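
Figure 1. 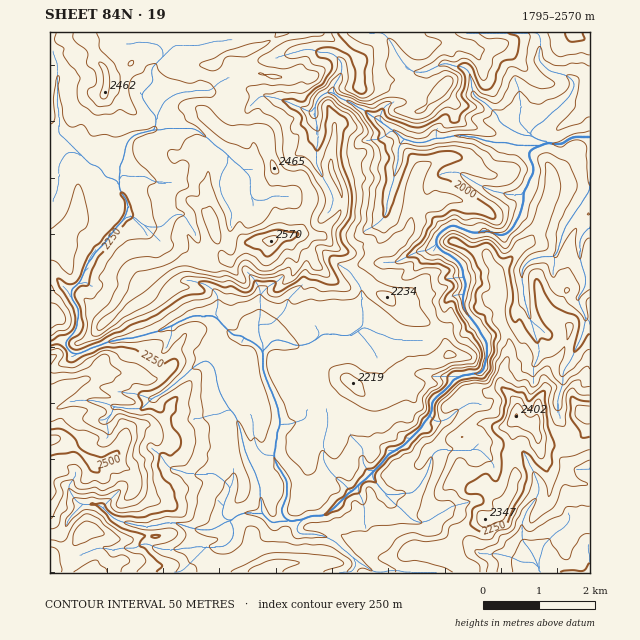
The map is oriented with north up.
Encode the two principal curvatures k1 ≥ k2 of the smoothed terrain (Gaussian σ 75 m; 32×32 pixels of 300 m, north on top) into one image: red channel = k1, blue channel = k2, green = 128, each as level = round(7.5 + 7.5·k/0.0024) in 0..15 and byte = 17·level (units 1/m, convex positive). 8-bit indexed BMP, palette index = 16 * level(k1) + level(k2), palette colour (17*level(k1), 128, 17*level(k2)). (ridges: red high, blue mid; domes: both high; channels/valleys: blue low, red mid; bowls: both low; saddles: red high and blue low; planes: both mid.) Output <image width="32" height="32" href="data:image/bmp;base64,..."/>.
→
<image width="32" height="32" href="data:image/bmp;base64,Qk02CAAAAAAAADYEAAAoAAAAIAAAACAAAAABAAgAAAAAAAAEAAATCwAAEwsAAAABAAAAAAAAAIAAABGAAAAigAAAM4AAAESAAABVgAAAZoAAAHeAAACIgAAAmYAAAKqAAAC7gAAAzIAAAN2AAADugAAA/4AAAACAEQARgBEAIoARADOAEQBEgBEAVYARAGaAEQB3gBEAiIARAJmAEQCqgBEAu4ARAMyAEQDdgBEA7oARAP+AEQAAgCIAEYAiACKAIgAzgCIARIAiAFWAIgBmgCIAd4AiAIiAIgCZgCIAqoAiALuAIgDMgCIA3YAiAO6AIgD/gCIAAIAzABGAMwAigDMAM4AzAESAMwBVgDMAZoAzAHeAMwCIgDMAmYAzAKqAMwC7gDMAzIAzAN2AMwDugDMA/4AzAACARAARgEQAIoBEADOARABEgEQAVYBEAGaARAB3gEQAiIBEAJmARACqgEQAu4BEAMyARADdgEQA7oBEAP+ARAAAgFUAEYBVACKAVQAzgFUARIBVAFWAVQBmgFUAd4BVAIiAVQCZgFUAqoBVALuAVQDMgFUA3YBVAO6AVQD/gFUAAIBmABGAZgAigGYAM4BmAESAZgBVgGYAZoBmAHeAZgCIgGYAmYBmAKqAZgC7gGYAzIBmAN2AZgDugGYA/4BmAACAdwARgHcAIoB3ADOAdwBEgHcAVYB3AGaAdwB3gHcAiIB3AJmAdwCqgHcAu4B3AMyAdwDdgHcA7oB3AP+AdwAAgIgAEYCIACKAiAAzgIgARICIAFWAiABmgIgAd4CIAIiAiACZgIgAqoCIALuAiADMgIgA3YCIAO6AiAD/gIgAAICZABGAmQAigJkAM4CZAESAmQBVgJkAZoCZAHeAmQCIgJkAmYCZAKqAmQC7gJkAzICZAN2AmQDugJkA/4CZAACAqgARgKoAIoCqADOAqgBEgKoAVYCqAGaAqgB3gKoAiICqAJmAqgCqgKoAu4CqAMyAqgDdgKoA7oCqAP+AqgAAgLsAEYC7ACKAuwAzgLsARIC7AFWAuwBmgLsAd4C7AIiAuwCZgLsAqoC7ALuAuwDMgLsA3YC7AO6AuwD/gLsAAIDMABGAzAAigMwAM4DMAESAzABVgMwAZoDMAHeAzACIgMwAmYDMAKqAzAC7gMwAzIDMAN2AzADugMwA/4DMAACA3QARgN0AIoDdADOA3QBEgN0AVYDdAGaA3QB3gN0AiIDdAJmA3QCqgN0Au4DdAMyA3QDdgN0A7oDdAP+A3QAAgO4AEYDuACKA7gAzgO4ARIDuAFWA7gBmgO4Ad4DuAIiA7gCZgO4AqoDuALuA7gDMgO4A3YDuAO6A7gD/gO4AAID/ABGA/wAigP8AM4D/AESA/wBVgP8AZoD/AHeA/wCIgP8AmYD/AKqA/wC7gP8AzID/AN2A/wDugP8A/4D/AJeGqKe3t7anlpaXpcjIt7a3tYSVpoaGhqe3hnaHlpamtraElKSUgoN1h3aGlYaGh5WTp4anycfHlZKUdXZ3mIaQxtnmorHT1ISFhpinhYOktaeHh5aVZKbU16ajpoWGh7eQxKCjppXGpoeFlIOTtZKBlZeXhoaGc4Tp96Wzp4WHyICBkufHt6iGd4aolaWmqJeSpaSEhaaWpaO254HHhZeko8i3tMiFlpWHhpeVpZWXl6aSo6iXhMi2uITogsaVl5WEyLfGl3OFl4eHh5eDl5eGqJWgx7eFlqd1hdeR13R1yLaWpOdzpaiYh4eHmISYiIeHlqWAksempWSFtLXFtqe3laaD6cW3hpeHh4eXhJeHh4eHl6ahcKbItebH95SCtYOmppKik6SnhnaGh5iEl4eHhoaXh8ig1oSVYvnVo5H7x5SUlaWCgMaXdoeHl4SXd4aWuKenyJDA2Ma096P00aWl18eXt8jnkbaFh5eVp5eXpcmnhpeXxICgkPaEg+aBtsRhxtmWl4TohHaHl4WYh4eWloZ3h5fG9/jQ5beDtZO2oNLAkJGlpraGhoeHhod3h4d3h3eHhnXHp5C0x4Z1xqO4kPfnhIKBg7eWhnZ3h4eHd4d3doaWtrekcOamg4XYpMqQttfXp5d0cnOWdXWFhnaGhnaFt6imtaC254SS2KajpZKWdrenp7e3lITGgdaDdpa2lOjHp6fEgLjYlLO2pZOTtYSHl8jHlJKlpuSjosaV96Smhpal2MdwleiC1qS3dJengoeXh4bW18fYosinpuWRpJSDoaKDsIDY5uSAkqaFh5eWg5eHdoWWpZPn+Oi3tOelpbX4tnD19taRxeimlZaHh5iVhYZ2p4TYhJSEtrak1ZWTYpXopICQcOOQxqZ0lneIh5iEh4eVpsiEhnWWdsaU6IZzdcfFxtf36aKV14WVh4iHh4WYh5aWtpaGhoV12JPolXSDx4W4t4KAgnLXl4WHmIeGdoaGhoamlnaV59e11KaWloDYlYSCtdjJgNiXhYeWhoeGiJiXlqiFhZXFc5L3hLenkNjn59i3lqei2JaGd4eHh4WXl4eXg6anxqaXg+WVo5WBkHCQkIGDhXWTg4WGh4aGh5aFhoTXppa4p6eA1+nXgIG3lbXFpIWGhpbHloaXpqamloaXx7amhZaFooD3kKCQ1dfopOezlIWXhXW3hpa32YZ1l4WDdKeWg4OntJDR+9a1trb4gbHHc5aolaZ1hoXXlYaGp6enhZbX5+j51YDndZaUgeag5peD15SDlIWXxpWWuJaGlae3t4NygpOis9mFdae3kqPnlreEpaiHlZenh3aWhpeHhYWVtsfFxda0dZWVt5amtaW1t5SFqag="/>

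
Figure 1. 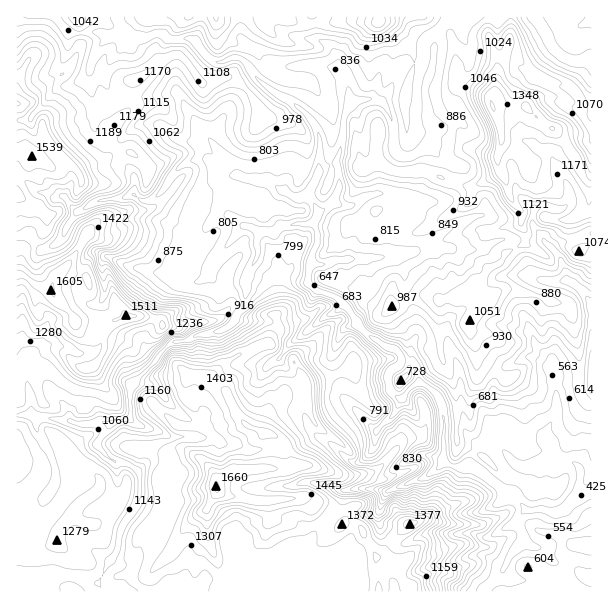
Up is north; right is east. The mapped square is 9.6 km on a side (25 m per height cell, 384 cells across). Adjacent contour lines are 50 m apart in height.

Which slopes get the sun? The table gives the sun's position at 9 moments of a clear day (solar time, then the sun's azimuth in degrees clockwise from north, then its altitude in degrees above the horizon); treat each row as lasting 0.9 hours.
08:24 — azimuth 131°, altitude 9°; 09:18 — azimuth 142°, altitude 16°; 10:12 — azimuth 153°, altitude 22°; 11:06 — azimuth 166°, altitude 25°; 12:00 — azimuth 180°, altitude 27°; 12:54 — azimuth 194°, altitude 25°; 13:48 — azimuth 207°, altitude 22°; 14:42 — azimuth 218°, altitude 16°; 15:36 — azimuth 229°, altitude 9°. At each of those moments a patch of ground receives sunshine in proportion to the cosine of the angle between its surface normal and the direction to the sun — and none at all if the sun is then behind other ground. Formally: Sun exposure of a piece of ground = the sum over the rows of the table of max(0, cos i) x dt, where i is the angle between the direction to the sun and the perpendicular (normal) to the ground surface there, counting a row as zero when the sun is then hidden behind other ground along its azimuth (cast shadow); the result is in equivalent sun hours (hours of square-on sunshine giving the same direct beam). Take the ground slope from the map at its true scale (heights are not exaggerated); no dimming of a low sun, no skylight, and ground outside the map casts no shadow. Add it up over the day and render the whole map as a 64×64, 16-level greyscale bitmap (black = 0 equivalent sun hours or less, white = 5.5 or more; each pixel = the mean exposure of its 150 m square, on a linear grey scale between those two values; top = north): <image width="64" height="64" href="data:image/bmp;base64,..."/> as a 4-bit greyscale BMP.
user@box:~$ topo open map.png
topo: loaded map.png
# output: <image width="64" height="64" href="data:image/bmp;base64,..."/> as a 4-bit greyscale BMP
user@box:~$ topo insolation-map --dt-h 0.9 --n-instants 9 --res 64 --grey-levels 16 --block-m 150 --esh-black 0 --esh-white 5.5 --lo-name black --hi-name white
<image width="64" height="64" href="data:image/bmp;base64,Qk12CAAAAAAAAHYAAAAoAAAAQAAAAEAAAAABAAQAAAAAAAAIAAATCwAAEwsAABAAAAAAAAAAAAAAABEREQAiIiIAMzMzAERERABVVVUAZmZmAHd3dwCIiIgAmZmZAKqqqgC7u7sAzMzMAN3d3QDu7u4A////AHdndlRIqqvLiJmGR3d3d3d3d3dmaJZkRoupYzM1eIZld3ZVV6d5iKupiJiYd3d3d3d3d3hokxaK28yVR5mHZmaJmZq7qDRmWcqZmqh3d3eHd3d3d3qqYzM4zJhoqFNHipqquph3ZodVm6m8p3eIiImYd3d4h0epqWMkinMRNomrmJq5ZnuliHVYqrtmeKy5iJu5eJczEWlnvcvKhBJGisx2V4ZpqpZ4dlaquWd4jLqYd6y6xBWEBGMUUhSZaqmGVHdmaJqphUaHZZuqiIqrzdynetuEA6/HZ1RqkxSKl1ESd2VYmHeXM2dlfNy7qqmqmcplhyEEZ77Lh3eclVMQASR3ZVZ3Z4pSR3ZHzM3dy6qs3ZQ2MQAAATRCAAOZIBISRWZ2VWiHaYNGdkM57//+7v66pzWUAQAAAmvIMAOKm5Uhh3dlVoh2hGd2eHj8ljI0V3QhAAEAAAABATaGNqq6yWSpiHZlZ2R1eHZmiIZmZTAAAAEQARAAAAAAABSadmZ6mqmYeId2Q0RnhlM0Sc3e79mKzdp2QhAAAAAAOYdVVVd5iId4mFIRBFRXiIQDZ4mpnf2VISJTATEAABN3VFRDNHh3dol0EBSNp2ebcAAAASNDIRABABlwAgBHWGRXmZd4mGZVl0MBfLmXZ4MAAAASNUAAElYQAqpnc0qERXeIiJqoZUeFRlNVQyIiEAACNquoQhE2M0ACScyDN2dmd4dXealkSEISZAEAADmGZorLmHITNWITMQEkVnMmmXd4iJiJqiMxAAESIABK2WZoiJgxATRmESMkIBEVY0iYd3iZp3irM2eIrtzaJ92CWpeJgQEjRnQiM2qRABZUWZiZiaqpaJrbu4q5rdpYpxTKmplCElZ3dURHl1IARTRpq8u7qrl3iYiGi7q7pUVBKaiqmEMiRodmZXiEEAAhJpnP3e27mHeFeHiqvexSMQCKmaqEQxEkVnd3eHVClAFpqL7M7cmIh3R4iaz//XVTOJeamTBHQRImVGiIhkNaR82om7qbp2Zmd4iZrN3burkiSGMhMhNSEDQSNGd4lAOJuoiJqCN3Vod3iJq7QTm97pEzAAAViJgxYyQyRmeaNImHeZmZpSWYiZiJipQ2Z7zbpRAAAAA4vdUCZ2EjMhBImXeJqqzMuZubuJu5it63i6e8QAAAAAAndQAWchEQF6plaJrJq5mH3Ly5vNvt6niZm73YQAAAAAAogQJ0ABSe64eJmqmWU0nMy5iq7Ku5iL7/6ZhnQgAAACVpQCYxK/26uZqJl1Vpm73LmKu6mVRnV6qUJkABEAAWh2RlAUNXnMy6vJRqzJebzrp3up7pMyFVEAABQxAAAAABRARyFoRImru7ymi7msusyWXJvJVXpFMAAAAAABEAAAACAAJ4ZDM2mXeKlom97IVCN7uoZnmTIQAAAAARIxARAAAAWpZUM0NERER3NIdCAABK2DOJiGEQAAAAAjNEMSIBMgV2VURCRDRDQjViEiI0RZ1BAjmEMRAAABI0REVUIjRXMQIzNDElRDMyJJy5ic7M7REAA3IwABEiM0VVRGYjZmdDQQESIjMiIxNVNry87J//NBAAN0aJiHZURVdTV1RVaHSbu7qYdUMzNCE2jP6UzMpDYwAq3d26l3ZVVnQlVRJmk0ipqpmZl4iYmnMlpiilNlaaMDa4aamIdlZVeDJBAiJFZomJmIirhnmpu6u4m9yEq5pyIUiEVlVnd3VGZIyjABVmeHiHZVe8hEQ1nKj///6surcQBHp3mah3d2SLur3dpDRFiYh2ZWncdEV4qadXzrqTIzEAAVZpqYdneaiHiGVnQAFGd3dlQ1z7mt1mI0NZpRIDxxAAAVJ7l2Z4d3ZBECqmq1IkZ4iHZoqrx5/+yHhUaaqe7Lp260m5dndlVEWNhahb3Jq8zN3KjeuY7cuJm0m77Zh2Z4echKqGRDM0i4mkaJz/7//t3JU33qq6h2q4q626pDNFiYrFJ4eIiru6mKZHi7vcqqlTEkaaaZiHi7SauGhCVnerZYxiR4iqqpmImYZ2Z3MAEhJXiamJh3e7c5dVcxEzaJYyFIl4eazLqZiYiFZXYyUhNou4aKl0WKkzVEcxEjNTIiIQFHeJve7Lqqd3ZleGe6dmZlM3p0astSMyRCIzNXYSM0WHZ4iL3d7tlohlV5d4iWZlNGh4m861ZhBEREVEWXI0eoeJhmeKzdk3mGVWZXd2d2RoqXmst2VDcyRmZUQ2vLu5eLyWVniGMkmpUlQ0d3aal5u5ibpQASTaITVWVURqvKZq3ahndTISmpdjMRWId4mJq7eIlRACVkVhIkRVVVZlRYvty5ljEEmpdmZCV3dniZmpdlIiM0VVITYiJEVniZiHqszu2TE4uqhmedy4Z2d4mHQkIAASJFJENIlkRWeKu6uqiKy0Faqph2d5m4lmdmaGMSEQATVTIlh2Wac1QyN7vKlBE1NalkRFVomaiXZ3ZmQjIUI0MQAUOaliiEUxABa8piAAFZhoh3eJq6qYh3d2VEREZmMAABMkiXNJY1ESM0hiFKZqmc7v/svNy7mYdnZTRWRoUyESNCEjQzeDNEMiAAFKzcq9/9yojMz/7ql2d1NWc3dDM0RVIAEzETRGZTAURnu6is7IZonv7O//uYh4VGdRVURFVUUgATWam6eL3Mz/y9y7unrdzu//3v7Zq5ZFUxACM0VWQRERWJiYZ5q7yqzamKqHipZFZ4d2iIvMl1ZTERI0VlWH"/>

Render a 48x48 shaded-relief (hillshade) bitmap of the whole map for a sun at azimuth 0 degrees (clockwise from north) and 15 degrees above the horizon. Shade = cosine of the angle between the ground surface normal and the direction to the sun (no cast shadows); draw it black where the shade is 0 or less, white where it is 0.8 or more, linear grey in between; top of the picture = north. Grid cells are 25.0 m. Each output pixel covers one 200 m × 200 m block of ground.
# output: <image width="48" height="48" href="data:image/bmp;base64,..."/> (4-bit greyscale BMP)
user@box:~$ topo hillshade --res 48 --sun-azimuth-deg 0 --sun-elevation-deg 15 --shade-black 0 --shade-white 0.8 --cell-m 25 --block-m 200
<image width="48" height="48" href="data:image/bmp;base64,Qk32BAAAAAAAAHYAAAAoAAAAMAAAADAAAAABAAQAAAAAAIAEAAATCwAAEwsAABAAAAAAAAAAAAAAABEREQAiIiIAMzMzAERERABVVVUAZmZmAHd3dwCIiIgAmZmZAKqqqgC7u7sAzMzMAN3d3QDu7u4A////AFVWdjUzISM0RFVVVVVVVGJ6UgAEhlRWZkRERDVUQhIzJFVVVVVVVFNHVCADdkVmVDMiI0R0ViIxFVQ0RERFRFZiM0IhN4h1MUQyRTJURmIgNVMRMzMjJZeGNENUNpdUM1ZlQyJHVWUQNEIQEjQhKLYjNFQkZVNXmFVmREQpdWYQABAQEQNTa9hjEkZURWiaqVVnVVUllVdiAAAAAAFoedz/t1RpdWd4iVVWdVVShVVlAAA0Q1et2M///KZGliIiaDRFZlV0ZEVVIiRVZ4dWpyvv/u63MzRDNTNFRWmpRUVVlzIREAACUwAl3921JGd3Q0RURqt0BlMm3Jh1Q0aZrXEjS1UyVVVmQ1ZkaLgQJnVrzLmHe9ynfLMCBAAmZDRDImhWmXd5qoWadkNFmqiJeLkgAzI1RERCEomKqFeslSREQhWJqFerg42oNEIkMzMzIHVWQQAYADUjMlq6hkmpYB3pZTEgESEkISIiAAAFNYISI5uoVUd2EmnIoxEAAAEkNENTAABmqkEiJompZVRCFpU8kAAAAAJDNlRBAABBmCNEaoeqpoZCNVUXABEAARRURkQgAAAACIi8ynVqqLl1QxVwADEhRlRDNDMhRlAAAL///ZQCrIaYiWMwFDAiE1MREyAREUMAAAzv/+pRbaR721ABRBAiEjEAAhAAAEMAAAAVje24Nqpb0QACIhA0VUAAAhAAJVUQB1EjNMyoVGmZQAAAABQzRCAAIwAAaGh73v27tnu8qLmmA1IQABVBEQECVQEDZUm+///bmYve7MswFodjRURVMSaJkwVlRGrt3LuYdniaupQCZ4mHiIhmZniJYGu4NqvKhmVVZkWHdFaJmJqImZmFRFICAJrNloZAAjVUV0SGY0ZWZnh4mZiHIAAQAIZ81AAAATRVRnV5dSQQIjNFZmVmYwNAE2MFtwAAI0RVVIdpmmVCIiMzI0REUhMAJCEQfaVERDRFZVMSVmZmQ0RVQiRmQBAAABJkO+2XYxNEVSEhI0WYdlVWZTA1ECAkQDaIAFmZMjE1Q0RXdlFmRmVDRDEAAAATU2UwAAAUAEIkZnd2UjQiABAAACYgAwATIkEABVVBEAZEVVVCEhYxAAAAJGdAAxNDBSI0aodRNhNlRCABIxNDQzd3iGQxI0VRKVZou5ZkipZlQgAAIhMmZVhXh0JFI2UheYl6qYZpqpdlQgAAADMmdUUjVlZ1NEICh5qIh3ZWhjJDJEIQA2EldmVERFYwQxFYhze3ZmdiIRQwBFVVeUE2iaRFQzMAQya8pzW5h2d1IkUAACSKlRJVeYNFQyEBZ4qqhph4iHZUM1MAAAenMCVUIzRVVCNZm9uHeYdlRndmMRAFY0lhJFZjISRkVUerqrqruXM1Q3ealABKqpUTRFRCEjNUVmial3q8yaVGg2iaqHWZJFEQAAEQAAJFRnd3dHq6l7uYl2h3iqiTAAAAAAAAAAAkRXdXlYmHZr25VURTJDEAABABIiAAAAABFHZ7uphmZ6y4EBFBAAAAAAAkABAAAAAABHadzKhmWA=="/>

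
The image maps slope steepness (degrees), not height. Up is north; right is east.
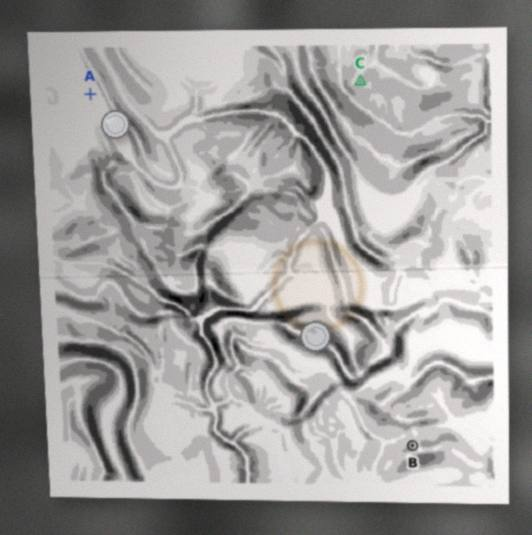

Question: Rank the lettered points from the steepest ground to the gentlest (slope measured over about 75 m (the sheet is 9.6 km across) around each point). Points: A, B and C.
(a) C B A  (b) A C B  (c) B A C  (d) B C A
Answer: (d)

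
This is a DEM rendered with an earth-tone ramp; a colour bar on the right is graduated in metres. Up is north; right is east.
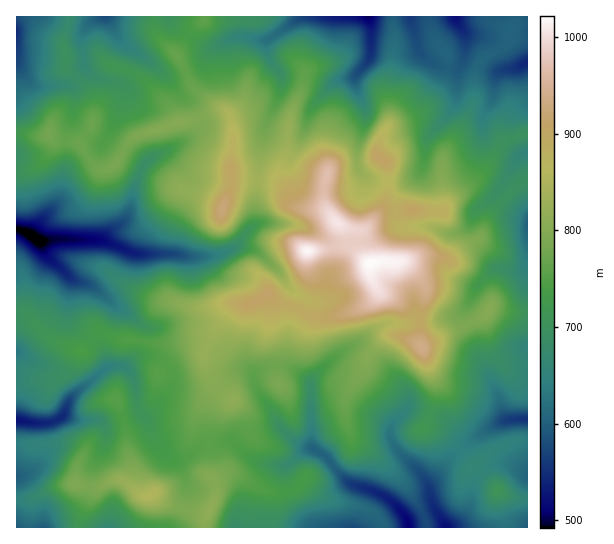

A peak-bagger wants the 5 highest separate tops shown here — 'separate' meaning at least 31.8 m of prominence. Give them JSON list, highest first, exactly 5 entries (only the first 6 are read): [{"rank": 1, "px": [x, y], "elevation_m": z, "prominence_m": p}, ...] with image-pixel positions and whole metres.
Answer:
[{"rank": 1, "px": [370, 263], "elevation_m": 1022, "prominence_m": 530}, {"rank": 2, "px": [307, 251], "elevation_m": 1019, "prominence_m": 40}, {"rank": 3, "px": [422, 347], "elevation_m": 938, "prominence_m": 39}, {"rank": 4, "px": [222, 209], "elevation_m": 925, "prominence_m": 91}, {"rank": 5, "px": [378, 157], "elevation_m": 911, "prominence_m": 45}]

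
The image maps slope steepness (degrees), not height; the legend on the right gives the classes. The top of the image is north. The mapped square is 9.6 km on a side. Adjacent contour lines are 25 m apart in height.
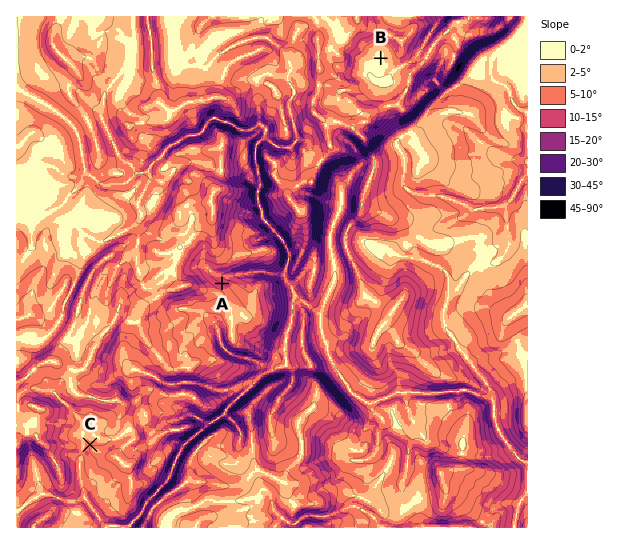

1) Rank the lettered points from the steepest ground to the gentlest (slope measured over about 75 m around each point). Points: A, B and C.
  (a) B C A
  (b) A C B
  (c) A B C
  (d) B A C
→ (b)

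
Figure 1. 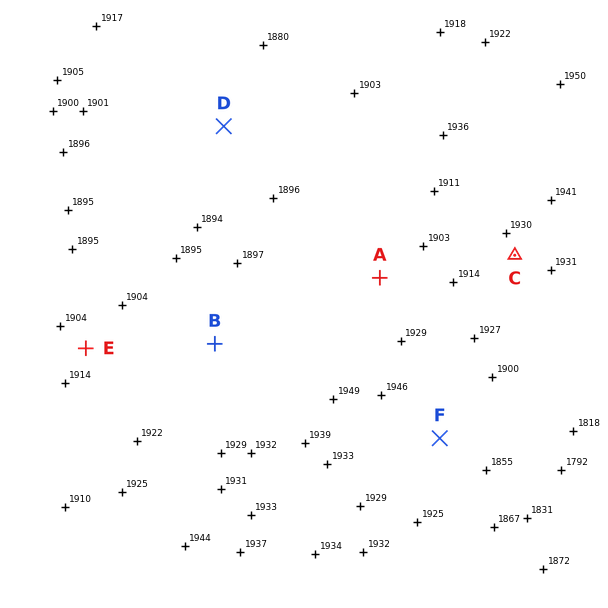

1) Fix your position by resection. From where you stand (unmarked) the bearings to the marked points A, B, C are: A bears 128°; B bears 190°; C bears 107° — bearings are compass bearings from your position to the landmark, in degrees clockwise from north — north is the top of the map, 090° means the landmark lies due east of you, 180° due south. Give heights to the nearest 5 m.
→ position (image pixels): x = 245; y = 173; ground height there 1895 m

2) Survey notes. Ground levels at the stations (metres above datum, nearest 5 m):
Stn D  1895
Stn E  1915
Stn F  1905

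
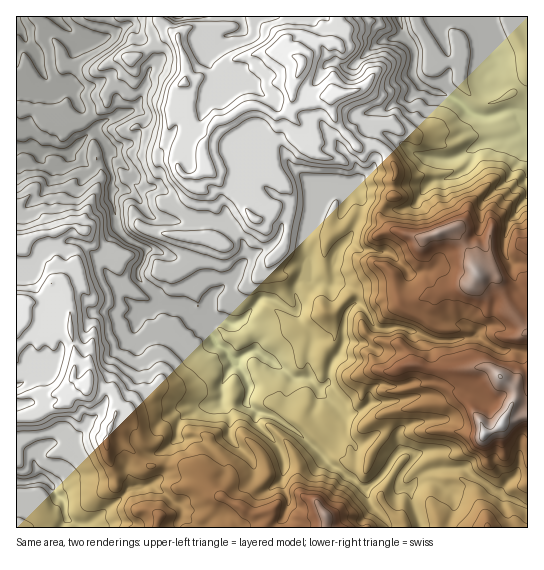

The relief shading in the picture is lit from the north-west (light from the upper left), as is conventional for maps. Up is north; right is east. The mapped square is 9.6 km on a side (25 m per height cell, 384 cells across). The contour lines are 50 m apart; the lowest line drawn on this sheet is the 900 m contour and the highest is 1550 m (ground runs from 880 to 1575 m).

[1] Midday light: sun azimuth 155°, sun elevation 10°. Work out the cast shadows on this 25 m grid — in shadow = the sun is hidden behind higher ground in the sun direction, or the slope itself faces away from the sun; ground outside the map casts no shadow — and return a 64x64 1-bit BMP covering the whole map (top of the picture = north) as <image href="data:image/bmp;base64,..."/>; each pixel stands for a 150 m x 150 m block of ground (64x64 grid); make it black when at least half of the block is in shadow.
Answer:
<image width="64" height="64" href="data:image/bmp;base64,Qk0+AgAAAAAAAD4AAAAoAAAAQAAAAEAAAAABAAEAAAAAAAACAAATCwAAEwsAAAIAAAAAAAAA////AAAAAAAADgAAYHgBwAAAAABgGAPgAA9wB3EwAeIAD+Afp+AB9MAHwB//yCDg8APwB//MAMIgAAAA/8YAAgAAAAB/AgIAAAB8AH4RAAAAAHww/hAAAAAAHjH8GAAAAGAcJ/gAAEAAYA/e4CB/0ABwD//AcD74wDAP/4B8AHjAEAf4AB/AfAAAAGQACGAc+AMARAAHAAD8A8AgEAAAAB6ZwDAB4AAKDpvgAAH/AH8GmcAMAf/4PwaAgIAA/3/8AMAAAAD//+AAwQAQAG/g/ADBAOAAb4AAAEHwAAB4AAAAAPAACHAAAAAAAAAFqAAA4ACAQAQcAADwAQAwABhAAPwAABgAAGEA/AGADAABAAI4AfAGAB8AABkD4AOAfgAAAx+AAYB4AATAHAPAwHggZ/wc/4AAP/wn/8//AAA//zf/78AAAH//f/+PAAAAf////89gAAB+//7/zsAAAH/////pAAAAfv/k/+4AAAA+//7/3AAAAAD///+YsAABgP/+/5/wAAAA//Dww9AAAB4/4ABB4AAAHADAAD/hAABAAAAAH+HgAB5QAAAP4fCAB9gADAHh/8AB/AAE4eH+BoB4AABw8HwH8AAAAAD6OEfwAAAAwPsAA/wgAAHw+OAB/iAAgf9wfiA/YACB/+B/oB+AAAH/AH/DHwAAAf8YH/8AAAAIP7///AAAAA=="/>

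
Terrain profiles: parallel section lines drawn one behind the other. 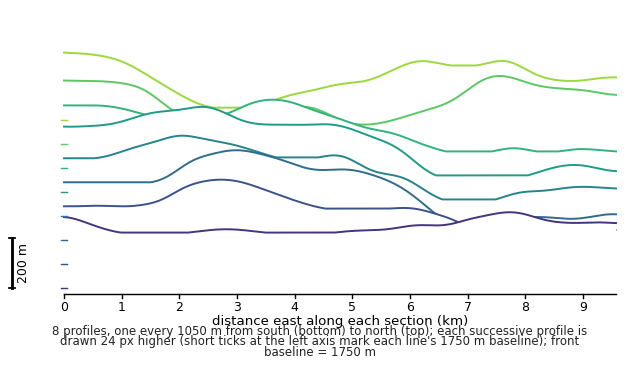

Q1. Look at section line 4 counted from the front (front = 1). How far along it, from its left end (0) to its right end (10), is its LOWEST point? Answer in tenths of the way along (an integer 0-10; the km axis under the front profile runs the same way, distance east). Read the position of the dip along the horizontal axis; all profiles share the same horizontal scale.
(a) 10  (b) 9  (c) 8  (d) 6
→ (c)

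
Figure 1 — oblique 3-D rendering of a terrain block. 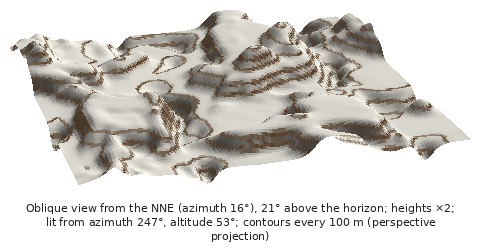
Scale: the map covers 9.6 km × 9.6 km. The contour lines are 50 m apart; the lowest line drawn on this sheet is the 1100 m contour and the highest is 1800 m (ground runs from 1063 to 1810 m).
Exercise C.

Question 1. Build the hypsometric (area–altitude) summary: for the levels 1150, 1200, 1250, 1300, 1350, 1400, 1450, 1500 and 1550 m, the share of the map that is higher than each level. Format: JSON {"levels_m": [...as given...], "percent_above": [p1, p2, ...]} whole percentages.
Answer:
{"levels_m": [1150, 1200, 1250, 1300, 1350, 1400, 1450, 1500, 1550], "percent_above": [96, 93, 89, 79, 48, 40, 33, 27, 19]}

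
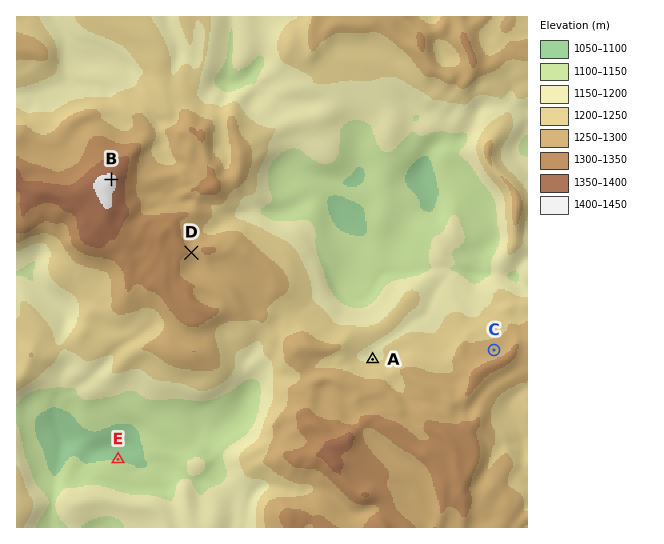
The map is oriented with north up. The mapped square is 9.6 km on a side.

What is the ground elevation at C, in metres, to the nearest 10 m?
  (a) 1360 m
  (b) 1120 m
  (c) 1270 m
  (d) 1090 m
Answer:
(c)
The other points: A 1190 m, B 1410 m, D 1300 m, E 1100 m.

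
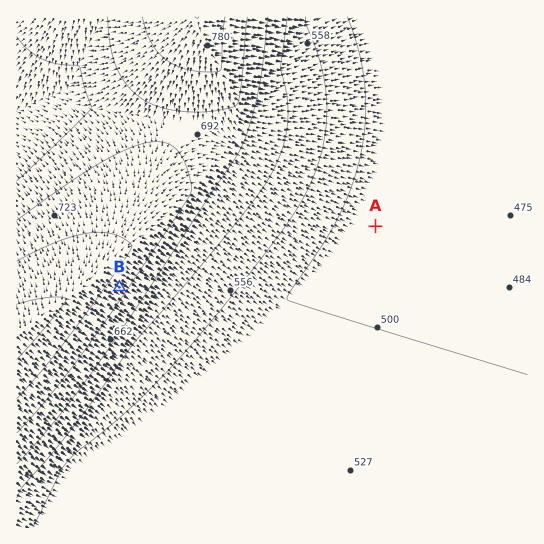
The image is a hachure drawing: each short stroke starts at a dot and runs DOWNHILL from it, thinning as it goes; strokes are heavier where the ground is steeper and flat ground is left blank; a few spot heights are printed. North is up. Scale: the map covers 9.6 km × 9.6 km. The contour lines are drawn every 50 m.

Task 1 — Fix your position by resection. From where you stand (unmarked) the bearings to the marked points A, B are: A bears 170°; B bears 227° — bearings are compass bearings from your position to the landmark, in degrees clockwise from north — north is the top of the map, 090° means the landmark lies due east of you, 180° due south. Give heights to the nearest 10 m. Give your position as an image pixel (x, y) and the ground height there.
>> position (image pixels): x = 348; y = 74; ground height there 520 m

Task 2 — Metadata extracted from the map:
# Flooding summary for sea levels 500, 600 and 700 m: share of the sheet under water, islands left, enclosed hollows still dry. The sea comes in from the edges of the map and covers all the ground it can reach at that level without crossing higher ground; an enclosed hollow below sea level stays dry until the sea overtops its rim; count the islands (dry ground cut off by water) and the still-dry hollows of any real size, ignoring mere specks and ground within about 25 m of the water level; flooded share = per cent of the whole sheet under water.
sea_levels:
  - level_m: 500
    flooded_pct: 23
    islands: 0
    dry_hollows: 0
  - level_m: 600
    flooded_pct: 68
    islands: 0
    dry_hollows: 0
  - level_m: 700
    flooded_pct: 86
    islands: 0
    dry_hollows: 0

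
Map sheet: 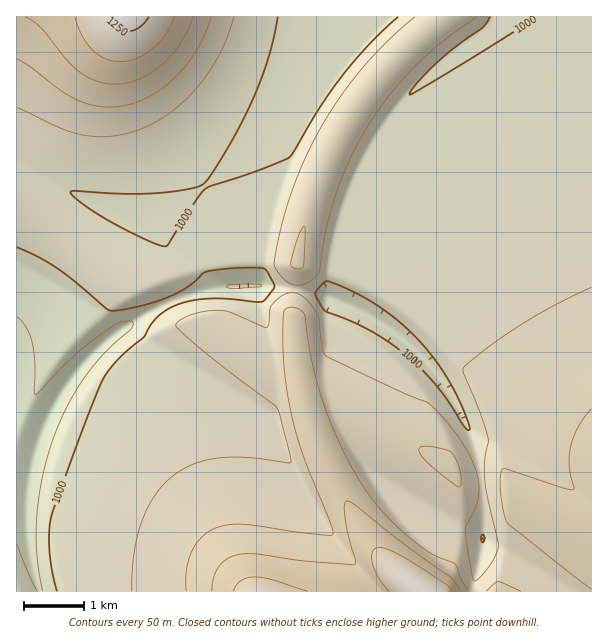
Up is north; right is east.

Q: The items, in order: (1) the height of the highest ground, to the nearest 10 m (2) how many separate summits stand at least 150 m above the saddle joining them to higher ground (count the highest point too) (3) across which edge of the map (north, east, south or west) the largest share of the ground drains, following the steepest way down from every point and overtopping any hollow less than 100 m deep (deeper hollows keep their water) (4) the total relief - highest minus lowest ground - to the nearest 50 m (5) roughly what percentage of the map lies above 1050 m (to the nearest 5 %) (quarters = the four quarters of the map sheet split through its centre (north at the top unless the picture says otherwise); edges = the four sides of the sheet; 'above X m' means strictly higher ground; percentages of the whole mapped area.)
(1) The highest ground is at about 1260 m.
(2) Counting only tops that stand 150 m proud, the map has 2 summits.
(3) Most of the ground drains across the northern edge.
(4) Highest minus lowest: about 350 m of relief.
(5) About 40 % of the map lies above 1050 m.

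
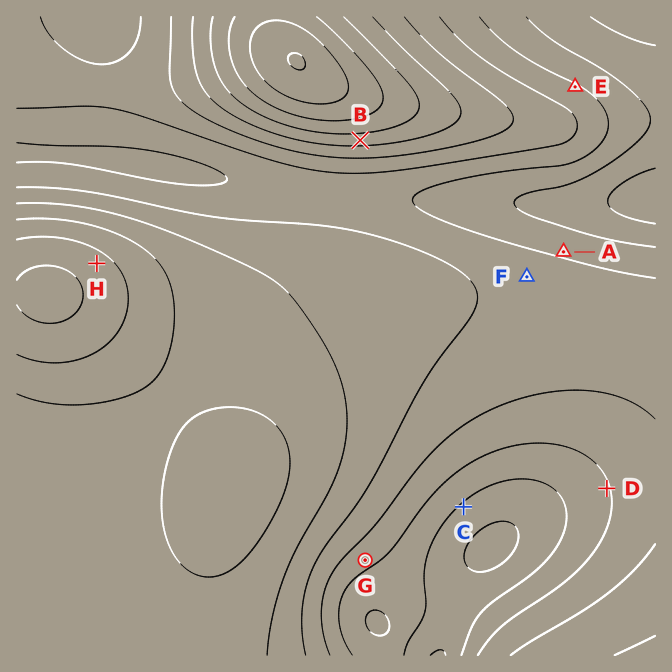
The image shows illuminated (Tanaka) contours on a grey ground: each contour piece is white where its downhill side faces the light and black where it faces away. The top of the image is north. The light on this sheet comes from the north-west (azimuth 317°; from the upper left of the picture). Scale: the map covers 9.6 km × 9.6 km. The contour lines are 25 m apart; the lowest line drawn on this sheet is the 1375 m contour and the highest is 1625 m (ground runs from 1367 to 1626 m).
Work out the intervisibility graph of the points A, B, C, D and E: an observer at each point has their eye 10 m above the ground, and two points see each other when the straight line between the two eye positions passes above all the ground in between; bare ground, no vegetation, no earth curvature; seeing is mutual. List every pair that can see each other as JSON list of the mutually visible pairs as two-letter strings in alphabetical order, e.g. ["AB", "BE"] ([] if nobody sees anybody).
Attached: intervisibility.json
["AB", "BD", "CD"]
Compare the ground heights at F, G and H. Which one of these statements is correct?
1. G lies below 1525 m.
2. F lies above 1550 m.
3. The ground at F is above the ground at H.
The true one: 1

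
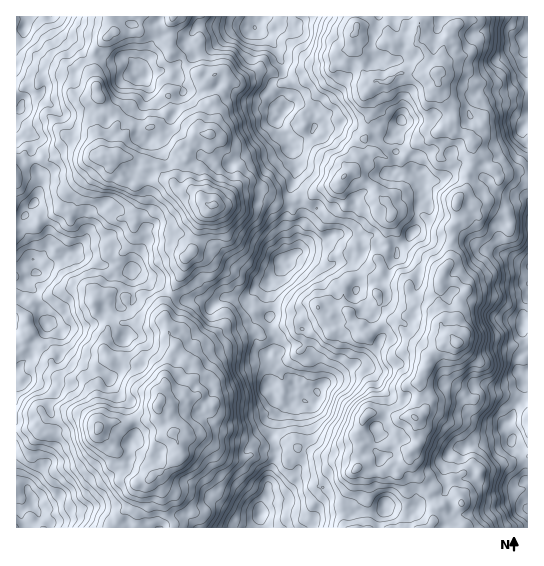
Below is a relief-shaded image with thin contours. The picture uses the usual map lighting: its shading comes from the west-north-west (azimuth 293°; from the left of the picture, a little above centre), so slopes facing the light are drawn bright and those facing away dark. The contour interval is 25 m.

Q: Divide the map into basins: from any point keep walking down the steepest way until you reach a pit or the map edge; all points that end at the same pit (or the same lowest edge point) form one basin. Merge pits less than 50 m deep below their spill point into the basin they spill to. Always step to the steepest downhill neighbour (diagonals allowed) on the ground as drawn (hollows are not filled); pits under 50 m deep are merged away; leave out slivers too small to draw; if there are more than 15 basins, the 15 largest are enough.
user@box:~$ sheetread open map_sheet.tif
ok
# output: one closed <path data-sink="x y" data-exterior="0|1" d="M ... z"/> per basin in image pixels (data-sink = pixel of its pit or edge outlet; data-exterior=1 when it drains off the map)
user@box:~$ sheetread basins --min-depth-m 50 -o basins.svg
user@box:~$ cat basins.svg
<path data-sink="261 513" data-exterior="0" d="M185 263l-1 6-19 36-1 14 12 26-11 28 0 8-6-11-6-6-7-3-13 2-8-4-16 0-8 4-4 6 0 34 3 7-1 20 13 13 11 22 11 7 6 7-8 27-11 7-10 15 340-1-5-6-14 1 1-9 6-6-6-5-2-11-14-14-8-18 0-6 10-10-3-10 1-12-4-5-16 1-12-5-18 3-4 6-6 14 4 11-2 7 0 12-2 2-7-6-11 0-10-5-12-1-28-11-22 3-5-3-11 0-17-4-11-5-36 1-6-4-7 0-7-25-6-3-4 1 5-4 13 2 9-8 11-18 0-11-10-3 6-10 6-8 10-4 17-16-5-18-16-17-7-11-8-6z"/><path data-sink="527 510" data-exterior="1" d="M474 147l-2 19-5 11 0 12-10 10-1 6 4 8 0 6-8 8 1 11-2 7 0 16-10 16 2 4 14 2 10 7-7 9 0 12-4 7 0 12-3 7 4 5-8-2-15 12-5 5-2 10-7 11 0 24 4 5 0 4-8 7 0 15 3 10-10 10 0 6 8 18 14 14 2 11 6 5-6 6 1 8 12 0 5 7 76 0 1-353-9-3-8 0-12 4-8-7-7-14z"/><path data-sink="255 27" data-exterior="0" d="M355 16l-181 0-2 2 1 15 12 3 14 9-6 11-9 3 3 7 4 5 8 2 7 10 11-10 8 2 3 4-1 7-15 19 5 6 0 6-8 17 9 3 17 21 2 5 2 16-2 8 6-4 12 1 6 3 8 10 8 4 13 0 17-4 18-10 12-2 18-18 6-10 11-4-4-4-4-11 3-4 1-15 4-8-4-20 7-9-8-3-6-11-16-6 3-8 5-4-1-12 5-12z"/><path data-sink="33 505" data-exterior="0" d="M162 180l-19 1-6 4 6 13-6 9-4 22-4 6-16 7-1 7 11 4-6 13-12 15-2 9 1 5-5 1-6 7 3 10 12 14-4 18 0 6 4 7 2 2 15-1 8 4 17 0 9 7 6 11 6-26 5-8-12-28 1-14 19-36 1-11 8-8 8-32 11-12-7-3-8-10-6-2-8 1-10-9z"/><path data-sink="317 391" data-exterior="0" d="M331 316l-4 0-3 6-13 10-12 0-2-2 1-7-11 2-20 11-5 0-4-5-5 0-19 8-11 8-8 0-14 5-8 11 2 14-11 18-9 8-13-2-3 2 8 4 6 24 12 2 2 3 36-1 11 5 17 4 11 0 5 3 22-3 28 11 12 1 10 5 11 0 7 6 2-2 0-12 2-7-4-11 6-14 4-6 18-3 12 5 21 0 6-6 0-4-4-5-1-20 8-15 2-10-11-8-11 0-9 4-19-4-15-14-6-10-23-5z"/><path data-sink="37 273" data-exterior="0" d="M111 156l-20 3-17 17-33 3-25-1 1 251 18-2 6 4 5-12 7 2 22-6 10 1 14 9 1-15-3-7 0-34 4-6 7-4-4-8 4-24-12-14-3-11 6-6 5-1-1-5 2-9 12-15 6-13-10-4-1-4 2-4 18-10 4-10 1-14 6-9-2-7-4-6-14-5-11-11z"/><path data-sink="282 261" data-exterior="0" d="M251 183l-10 1-15 16-7 4-5 0-7 7-6 7-8 32-8 8 0 9 3 6 8 6 7 11 16 17 5 15-1 5-6 6-10 8-12 6-8 14 2 3 4 0 8-12 14-5 8 0 11-8 15-7 9-1 4 5 5 0 20-11 10-1 6-5 12-4 4-6 11 7 7-4 9-1-3-8 0-13 5-9 5-4 24 0-4-1-18-17-5-2-2-2 1-5 6-5 18 0 5 14 5-2 4-7 0-21 5-18-4-8-9-4-9 2-9 7-8 0-8-5-7-16-6 10-3 12-8 4-4-1-6-7 2-10-23 6-13 0-8-4-8-10z"/><path data-sink="23 29" data-exterior="0" d="M110 16l-94 1 1 154 10-8 12-4 15 0 8-3 39 1 3-2-5-12-2-20 11-13-9-13-6-27 2-20 11-13 9-6-4-6z"/><path data-sink="525 37" data-exterior="0" d="M527 16l-68 0-2 9-5 4-3 8-4 4-4 26-5 7 3 11 15 19 16 4 11 9 0 9-9 11 1 9 11 9 7 14 8 7 12-4 17 2z"/><path data-sink="141 78" data-exterior="0" d="M153 29l-10 0-8 4-22-1-10 9-8 9-2 27 4 16 19 29-4 13 0 12 3 9 15-28 24-1 8 6 11 4 8 9 5 11 9-22 2-2 12 2 3-4 5-20-6-8 1-6-3-8-9-15-9-3-9-15-11-4-12-13z"/>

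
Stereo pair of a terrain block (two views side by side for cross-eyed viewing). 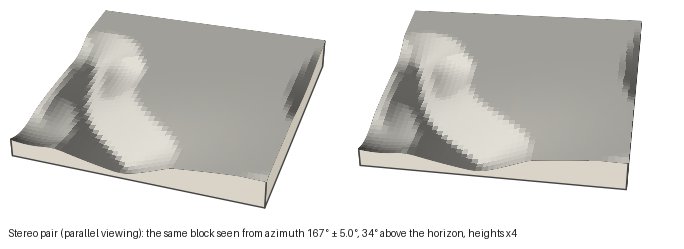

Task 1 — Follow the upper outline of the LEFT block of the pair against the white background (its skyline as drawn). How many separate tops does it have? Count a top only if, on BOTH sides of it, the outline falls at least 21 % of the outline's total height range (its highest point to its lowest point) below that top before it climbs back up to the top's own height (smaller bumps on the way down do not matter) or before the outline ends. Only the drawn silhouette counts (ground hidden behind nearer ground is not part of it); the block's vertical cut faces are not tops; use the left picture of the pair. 1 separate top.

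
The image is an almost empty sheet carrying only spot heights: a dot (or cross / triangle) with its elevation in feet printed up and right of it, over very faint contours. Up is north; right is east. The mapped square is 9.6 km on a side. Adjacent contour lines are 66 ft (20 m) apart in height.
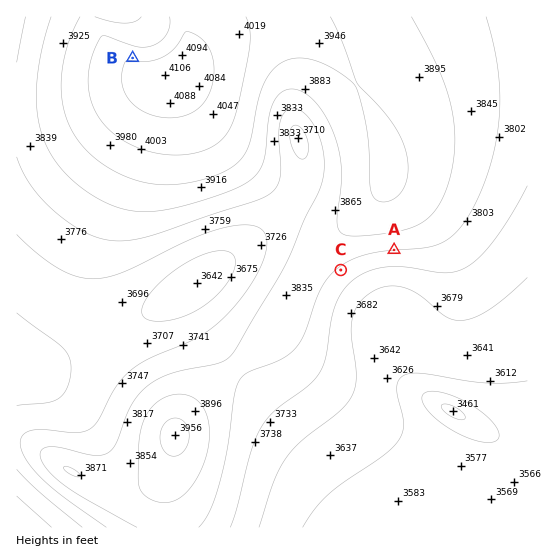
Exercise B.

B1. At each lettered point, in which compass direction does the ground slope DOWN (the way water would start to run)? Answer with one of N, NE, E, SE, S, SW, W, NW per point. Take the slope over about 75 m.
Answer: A S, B N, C SE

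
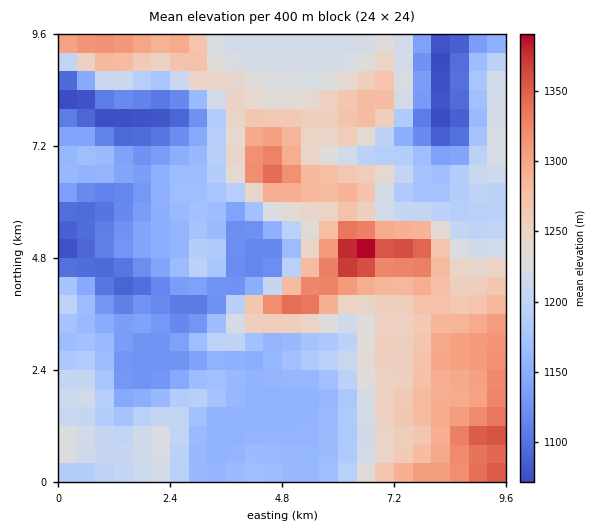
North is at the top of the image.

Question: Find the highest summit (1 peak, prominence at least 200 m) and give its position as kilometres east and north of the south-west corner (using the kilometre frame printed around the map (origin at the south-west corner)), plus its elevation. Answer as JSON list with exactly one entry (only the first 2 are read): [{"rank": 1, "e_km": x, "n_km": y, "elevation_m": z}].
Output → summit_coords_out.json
[{"rank": 1, "e_km": 6.44, "n_km": 4.91, "elevation_m": 1406}]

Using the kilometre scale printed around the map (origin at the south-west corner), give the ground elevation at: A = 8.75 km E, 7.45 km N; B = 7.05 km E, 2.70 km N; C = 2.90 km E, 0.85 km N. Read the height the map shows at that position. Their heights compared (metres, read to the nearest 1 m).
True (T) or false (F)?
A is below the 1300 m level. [T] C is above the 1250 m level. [F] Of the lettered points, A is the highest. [F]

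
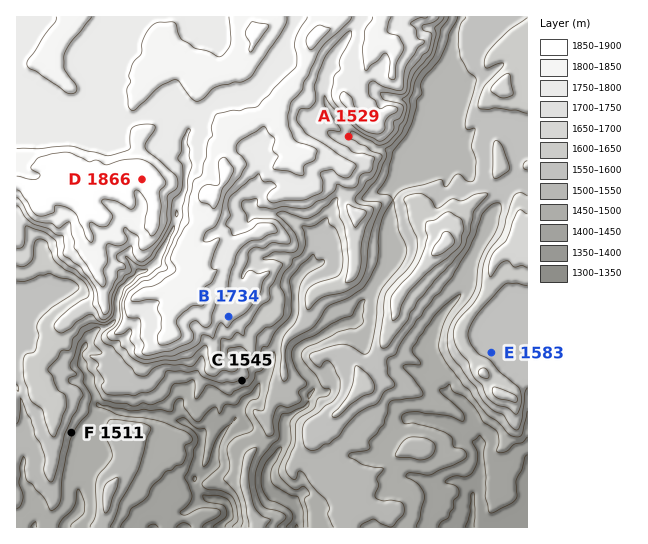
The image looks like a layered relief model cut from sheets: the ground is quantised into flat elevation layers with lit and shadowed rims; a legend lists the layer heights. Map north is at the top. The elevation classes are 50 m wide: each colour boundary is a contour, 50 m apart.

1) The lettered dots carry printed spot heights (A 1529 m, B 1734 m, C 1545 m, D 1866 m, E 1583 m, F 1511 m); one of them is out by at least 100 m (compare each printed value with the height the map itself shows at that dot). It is A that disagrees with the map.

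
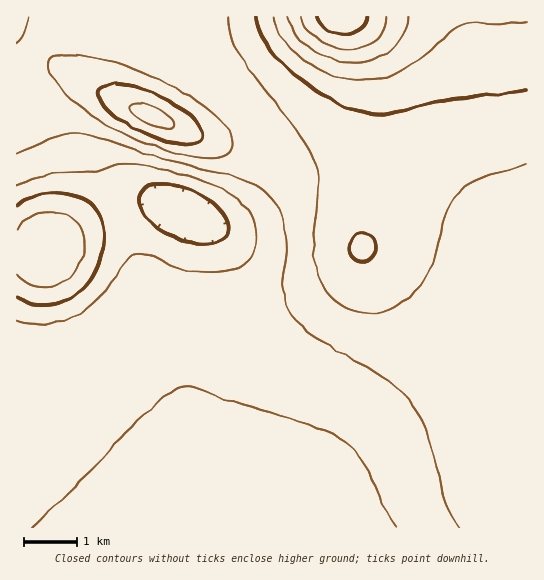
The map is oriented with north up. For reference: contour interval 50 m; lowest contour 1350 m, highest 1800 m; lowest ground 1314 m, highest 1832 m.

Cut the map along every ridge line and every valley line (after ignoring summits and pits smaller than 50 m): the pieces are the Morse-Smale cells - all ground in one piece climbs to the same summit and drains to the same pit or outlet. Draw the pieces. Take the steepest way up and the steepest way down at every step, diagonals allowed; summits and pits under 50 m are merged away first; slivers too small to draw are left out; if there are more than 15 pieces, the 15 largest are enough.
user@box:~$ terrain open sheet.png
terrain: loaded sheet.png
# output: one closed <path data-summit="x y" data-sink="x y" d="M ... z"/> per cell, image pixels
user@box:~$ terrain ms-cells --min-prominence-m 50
<path data-summit="341 17" data-sink="50 247" d="M527 16l-181 0 14 17 9 20 7 25 4 35-4 69-15 68-19 21-20 13-27 9-50 10-26 10-22 17-13 20-4 16 0 13 5 20 10 19 25 32 74 78 234-1z"/><path data-summit="341 17" data-sink="50 247" d="M118 209l-47 23-25 19-30 2 0 274 270 1-25-29-69-72-36-52-12-33-1-49-4-26-11-34z"/><path data-summit="341 17" data-sink="186 213" d="M345 16l-6 1-16 45-16 27-20 19-31 22 8 17-1 24-12 23-17 17-13 8-14 2-48-18-20 0-20 7 20 57 4 26 1 49 12 33 19 30 25 32 87 91 6-1-33-37-40-40-25-32-12-27-3-25 4-16 7-12 22-21 32-14 50-10 27-9 20-13 19-21 15-68 4-69-4-35-7-25-12-24z"/><path data-summit="153 117" data-sink="50 247" d="M159 16l-143 1 1 235 29-1 25-19 48-23-16-42-3-21 11-25 12-13 10-1 56 26 26 8 20-1 21-10-9-13-25-25-43-33-15-16-4-9z"/><path data-summit="153 117" data-sink="186 213" d="M133 107l-7 0-10 7-9 13-7 19 3 21 16 42 20-6 20 0 14 4 24 12 13 2 19-6 22-21 10-19 3-9 0-19-7-16-22 9-20 1-26-8z"/><path data-summit="341 17" data-sink="50 247" d="M338 16l-177 0-1 18 4 9 15 16 43 33 35 37 30-21 24-25 16-30 12-34z"/>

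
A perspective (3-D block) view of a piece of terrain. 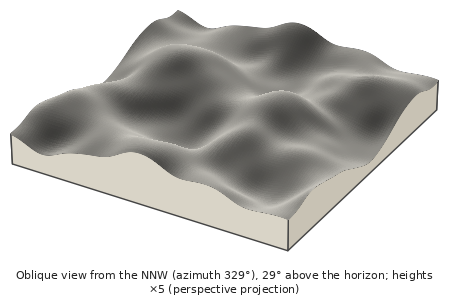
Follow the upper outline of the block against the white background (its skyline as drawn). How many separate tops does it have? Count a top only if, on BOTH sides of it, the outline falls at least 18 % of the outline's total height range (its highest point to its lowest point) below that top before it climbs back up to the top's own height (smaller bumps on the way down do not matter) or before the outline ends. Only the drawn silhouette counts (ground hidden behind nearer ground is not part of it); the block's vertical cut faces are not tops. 1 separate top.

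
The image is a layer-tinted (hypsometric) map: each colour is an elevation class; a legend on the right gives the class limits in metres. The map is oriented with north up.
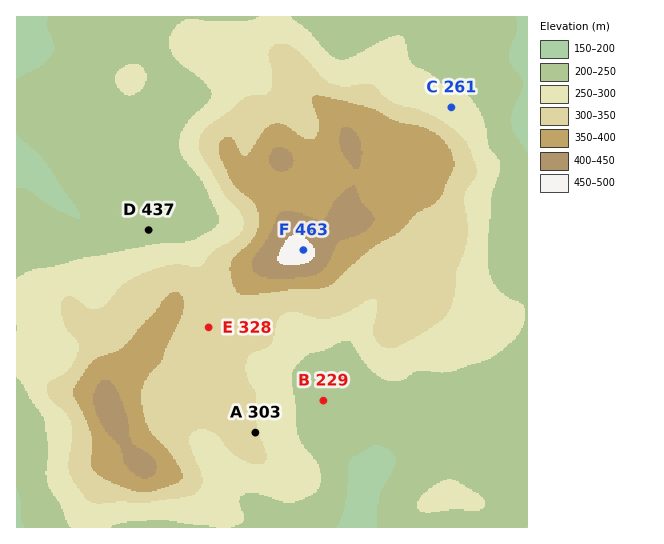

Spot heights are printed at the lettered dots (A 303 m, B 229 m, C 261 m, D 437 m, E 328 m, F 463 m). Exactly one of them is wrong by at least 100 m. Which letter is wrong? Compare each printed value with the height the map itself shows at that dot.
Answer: D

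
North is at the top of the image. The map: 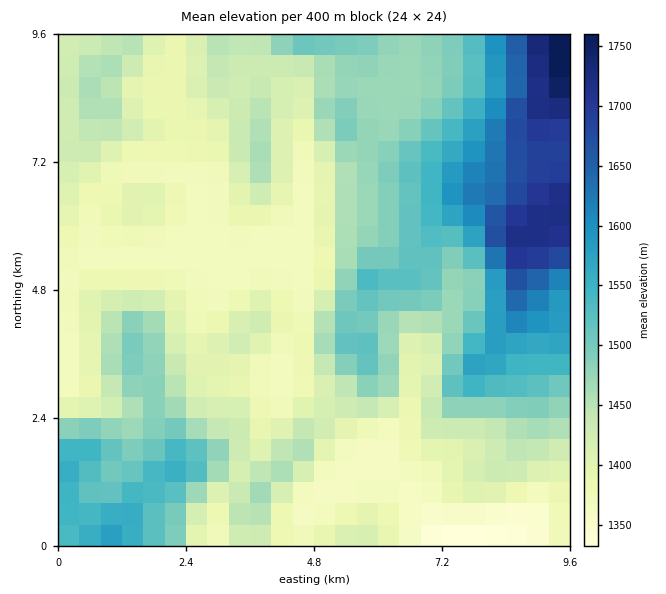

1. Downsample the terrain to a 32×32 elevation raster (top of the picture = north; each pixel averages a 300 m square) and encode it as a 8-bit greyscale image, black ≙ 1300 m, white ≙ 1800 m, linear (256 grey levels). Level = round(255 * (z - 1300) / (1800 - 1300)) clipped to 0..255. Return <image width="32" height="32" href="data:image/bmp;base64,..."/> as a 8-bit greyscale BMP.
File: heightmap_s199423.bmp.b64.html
<image width="32" height="32" href="data:image/bmp;base64,Qk02CAAAAAAAADYEAAAoAAAAIAAAACAAAAABAAgAAAAAAAAEAAATCwAAEwsAAAABAAAAAAAAAAAAAAEBAQACAgIAAwMDAAQEBAAFBQUABgYGAAcHBwAICAgACQkJAAoKCgALCwsADAwMAA0NDQAODg4ADw8PABAQEAAREREAEhISABMTEwAUFBQAFRUVABYWFgAXFxcAGBgYABkZGQAaGhoAGxsbABwcHAAdHR0AHh4eAB8fHwAgICAAISEhACIiIgAjIyMAJCQkACUlJQAmJiYAJycnACgoKAApKSkAKioqACsrKwAsLCwALS0tAC4uLgAvLy8AMDAwADExMQAyMjIAMzMzADQ0NAA1NTUANjY2ADc3NwA4ODgAOTk5ADo6OgA7OzsAPDw8AD09PQA+Pj4APz8/AEBAQABBQUEAQkJCAENDQwBEREQARUVFAEZGRgBHR0cASEhIAElJSQBKSkoAS0tLAExMTABNTU0ATk5OAE9PTwBQUFAAUVFRAFJSUgBTU1MAVFRUAFVVVQBWVlYAV1dXAFhYWABZWVkAWlpaAFtbWwBcXFwAXV1dAF5eXgBfX18AYGBgAGFhYQBiYmIAY2NjAGRkZABlZWUAZmZmAGdnZwBoaGgAaWlpAGpqagBra2sAbGxsAG1tbQBubm4Ab29vAHBwcABxcXEAcnJyAHNzcwB0dHQAdXV1AHZ2dgB3d3cAeHh4AHl5eQB6enoAe3t7AHx8fAB9fX0Afn5+AH9/fwCAgIAAgYGBAIKCggCDg4MAhISEAIWFhQCGhoYAh4eHAIiIiACJiYkAioqKAIuLiwCMjIwAjY2NAI6OjgCPj48AkJCQAJGRkQCSkpIAk5OTAJSUlACVlZUAlpaWAJeXlwCYmJgAmZmZAJqamgCbm5sAnJycAJ2dnQCenp4An5+fAKCgoAChoaEAoqKiAKOjowCkpKQApaWlAKampgCnp6cAqKioAKmpqQCqqqoAq6urAKysrACtra0Arq6uAK+vrwCwsLAAsbGxALKysgCzs7MAtLS0ALW1tQC2trYAt7e3ALi4uAC5ubkAurq6ALu7uwC8vLwAvb29AL6+vgC/v78AwMDAAMHBwQDCwsIAw8PDAMTExADFxcUAxsbGAMfHxwDIyMgAycnJAMrKygDLy8sAzMzMAM3NzQDOzs4Az8/PANDQ0ADR0dEA0tLSANPT0wDU1NQA1dXVANbW1gDX19cA2NjYANnZ2QDa2toA29vbANzc3ADd3d0A3t7eAN/f3wDg4OAA4eHhAOLi4gDj4+MA5OTkAOXl5QDm5uYA5+fnAOjo6ADp6ekA6urqAOvr6wDs7OwA7e3tAO7u7gDv7+8A8PDwAPHx8QDy8vIA8/PzAPT09AD19fUA9vb2APf39wD4+PgA+fn5APr6+gD7+/sA/Pz8AP39/QD+/v4A////AHh+iY+GdXBeNSQrREQxJicuODw6MSUYERAQEBIUExsnfH2EjIl3bWE9JjJNTjQjISUuNjcwJRsWFRUTFBQTHCh/eXZ9hHpvZ0ouNU9VPCQhISImKigiHR0kJyYhGxgfKoF1am15fHh0YUI3RlZLMiMhISEhISAfIy84OjYvJycuhXttZmx3gIF3X0U9S1RJNCMhISEhIiImMTtBQ0I6MzOEgndqZWt5gXpqUz06SVRILyEhISEkKSwwNz5ESUc/O3R5dmlfYGx0aVlRQTE5TE88KCIhISMyOjc5PkRKTUpFV11cVVRaZGRTRkZBLyw8SEM4MCkjIzRGRkRHSk9UVFA1OTs/TFpgVUM7Pz0sJCw5PkBDQzorMUxZWVlaXWBeWiQnMkNVX1tLOjQ2MyckJS03QE1ZVDkuSWp0cG1ubmhiIiY6UmBhWEY2MDArJCQkKjpJWGdgQCxBa4aHfnp5dHAiJzxXY2FVQTQzNjEnJCQsRlxqcGA/LDtggpCJgH5/fyInO1VkY1E6MTU9PjQnJC5OaXNxXD8xPldyiY+KhYeJIyo7UmNiTDQqLThBQTIlK0xobmlaSEFJVWV9k5iSj48kLjxKVFRFMiclKzhBNyYoQ2FpZV5YV1dWXHOUpZ+VkSUvODs+PjgvJyQkKzQwJSQ1V25wa2lqZFlXa5WwqpqSIyouLSwrKiglJCQkJiYkJClJb3p0cnRrW1Zol7q3pJskJCUkJCQkJCQkJCQkJCQkJkJmcG1vdG5fXXekxce6tSckJCQkJCQkJCQkJCQkJCQoQ1tgYWlxcGdukLrR1M3KLSYlKSkmJSQkJCQlJCQkJCxHVllfaXR3dn+gxNXW1NIxKScvMzIuJiQkJy0rJiQkLUhVWF9pdH6HkqW/ztTW1TYtKC83OTQpJCQnNDsyJiQsR1VYXmlzf5GgprLDztXWOjIpKC0wLSUkJCc5ST8qJCxGVVlfanSAk6Kmq7zIztA9OzEnJCUkJCQlK0FSRSskLUZWWmFrdYCOm6Kqu8XHyEFEPjEpKCkqKywyR1RFKyU2T1laX2hyfYeRnam8xsbGQUZIQjo1MS4uLTZJUkMsK0RdYFlaYGp0fomZqLzIyMdARk9OQzUuLS0vOUdPQzA0UWVgWFhZX2l0gZOmvs7QzkBKVEw4Li0tLzk/RExGNjpVY1xYWFhZX2p2iJ230NrbQU1URzItLS02Q0JBRkQ4OlBbWFhYWFhbY2x+lKvJ3uVBS1RNPC8tLTdGRkFCQjo+TVZZWVhYWFthaX2Vqcfh6kBGTVBLOy4tNEVKRERKTVNZXF9fWlhYXGFqgZuuzeTtQEBESU5CLy03SE9ISVhocGxnZmNcWFleYmqBnLDP5Oo="/>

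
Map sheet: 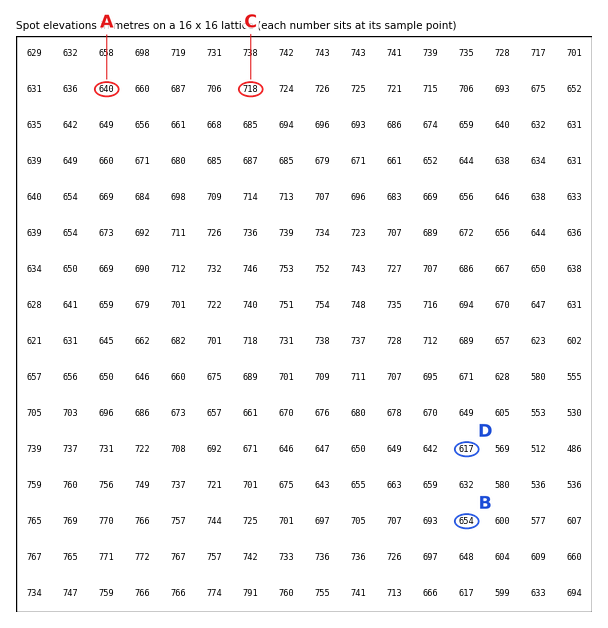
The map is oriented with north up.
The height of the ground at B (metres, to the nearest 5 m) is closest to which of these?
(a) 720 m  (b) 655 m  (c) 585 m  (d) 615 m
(b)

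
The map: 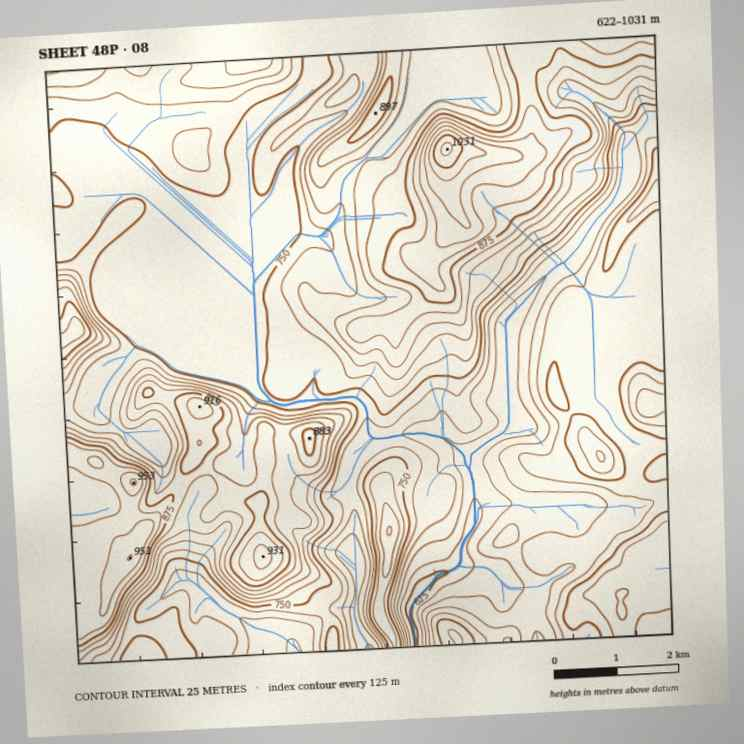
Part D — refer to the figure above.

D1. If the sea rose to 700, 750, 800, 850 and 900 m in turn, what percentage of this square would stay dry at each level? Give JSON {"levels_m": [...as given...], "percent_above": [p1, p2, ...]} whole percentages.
{"levels_m": [700, 750, 800, 850, 900], "percent_above": [88, 58, 34, 19, 8]}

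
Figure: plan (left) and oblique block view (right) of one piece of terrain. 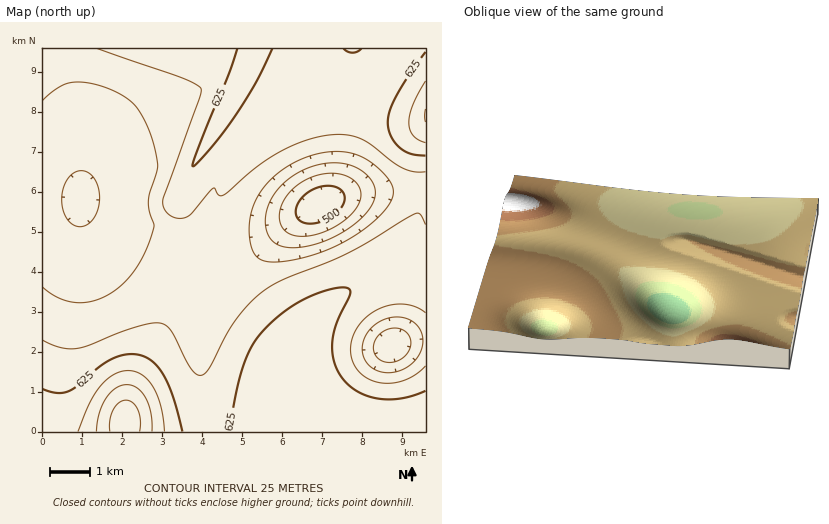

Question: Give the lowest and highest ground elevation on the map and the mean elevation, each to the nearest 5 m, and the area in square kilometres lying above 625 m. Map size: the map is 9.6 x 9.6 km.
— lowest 485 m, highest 715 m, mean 600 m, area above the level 18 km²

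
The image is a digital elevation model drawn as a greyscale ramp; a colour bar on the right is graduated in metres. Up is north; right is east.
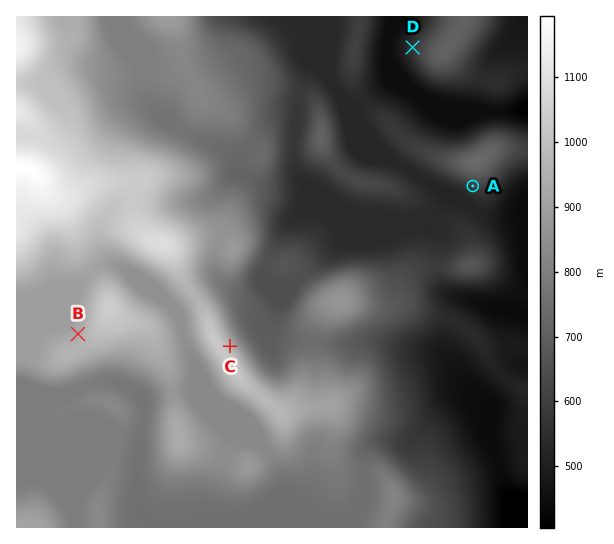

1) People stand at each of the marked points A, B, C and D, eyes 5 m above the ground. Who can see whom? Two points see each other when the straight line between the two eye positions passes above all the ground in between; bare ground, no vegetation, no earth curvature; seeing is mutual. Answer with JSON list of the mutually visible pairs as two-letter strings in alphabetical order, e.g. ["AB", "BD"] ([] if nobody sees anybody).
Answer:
["AC", "CD"]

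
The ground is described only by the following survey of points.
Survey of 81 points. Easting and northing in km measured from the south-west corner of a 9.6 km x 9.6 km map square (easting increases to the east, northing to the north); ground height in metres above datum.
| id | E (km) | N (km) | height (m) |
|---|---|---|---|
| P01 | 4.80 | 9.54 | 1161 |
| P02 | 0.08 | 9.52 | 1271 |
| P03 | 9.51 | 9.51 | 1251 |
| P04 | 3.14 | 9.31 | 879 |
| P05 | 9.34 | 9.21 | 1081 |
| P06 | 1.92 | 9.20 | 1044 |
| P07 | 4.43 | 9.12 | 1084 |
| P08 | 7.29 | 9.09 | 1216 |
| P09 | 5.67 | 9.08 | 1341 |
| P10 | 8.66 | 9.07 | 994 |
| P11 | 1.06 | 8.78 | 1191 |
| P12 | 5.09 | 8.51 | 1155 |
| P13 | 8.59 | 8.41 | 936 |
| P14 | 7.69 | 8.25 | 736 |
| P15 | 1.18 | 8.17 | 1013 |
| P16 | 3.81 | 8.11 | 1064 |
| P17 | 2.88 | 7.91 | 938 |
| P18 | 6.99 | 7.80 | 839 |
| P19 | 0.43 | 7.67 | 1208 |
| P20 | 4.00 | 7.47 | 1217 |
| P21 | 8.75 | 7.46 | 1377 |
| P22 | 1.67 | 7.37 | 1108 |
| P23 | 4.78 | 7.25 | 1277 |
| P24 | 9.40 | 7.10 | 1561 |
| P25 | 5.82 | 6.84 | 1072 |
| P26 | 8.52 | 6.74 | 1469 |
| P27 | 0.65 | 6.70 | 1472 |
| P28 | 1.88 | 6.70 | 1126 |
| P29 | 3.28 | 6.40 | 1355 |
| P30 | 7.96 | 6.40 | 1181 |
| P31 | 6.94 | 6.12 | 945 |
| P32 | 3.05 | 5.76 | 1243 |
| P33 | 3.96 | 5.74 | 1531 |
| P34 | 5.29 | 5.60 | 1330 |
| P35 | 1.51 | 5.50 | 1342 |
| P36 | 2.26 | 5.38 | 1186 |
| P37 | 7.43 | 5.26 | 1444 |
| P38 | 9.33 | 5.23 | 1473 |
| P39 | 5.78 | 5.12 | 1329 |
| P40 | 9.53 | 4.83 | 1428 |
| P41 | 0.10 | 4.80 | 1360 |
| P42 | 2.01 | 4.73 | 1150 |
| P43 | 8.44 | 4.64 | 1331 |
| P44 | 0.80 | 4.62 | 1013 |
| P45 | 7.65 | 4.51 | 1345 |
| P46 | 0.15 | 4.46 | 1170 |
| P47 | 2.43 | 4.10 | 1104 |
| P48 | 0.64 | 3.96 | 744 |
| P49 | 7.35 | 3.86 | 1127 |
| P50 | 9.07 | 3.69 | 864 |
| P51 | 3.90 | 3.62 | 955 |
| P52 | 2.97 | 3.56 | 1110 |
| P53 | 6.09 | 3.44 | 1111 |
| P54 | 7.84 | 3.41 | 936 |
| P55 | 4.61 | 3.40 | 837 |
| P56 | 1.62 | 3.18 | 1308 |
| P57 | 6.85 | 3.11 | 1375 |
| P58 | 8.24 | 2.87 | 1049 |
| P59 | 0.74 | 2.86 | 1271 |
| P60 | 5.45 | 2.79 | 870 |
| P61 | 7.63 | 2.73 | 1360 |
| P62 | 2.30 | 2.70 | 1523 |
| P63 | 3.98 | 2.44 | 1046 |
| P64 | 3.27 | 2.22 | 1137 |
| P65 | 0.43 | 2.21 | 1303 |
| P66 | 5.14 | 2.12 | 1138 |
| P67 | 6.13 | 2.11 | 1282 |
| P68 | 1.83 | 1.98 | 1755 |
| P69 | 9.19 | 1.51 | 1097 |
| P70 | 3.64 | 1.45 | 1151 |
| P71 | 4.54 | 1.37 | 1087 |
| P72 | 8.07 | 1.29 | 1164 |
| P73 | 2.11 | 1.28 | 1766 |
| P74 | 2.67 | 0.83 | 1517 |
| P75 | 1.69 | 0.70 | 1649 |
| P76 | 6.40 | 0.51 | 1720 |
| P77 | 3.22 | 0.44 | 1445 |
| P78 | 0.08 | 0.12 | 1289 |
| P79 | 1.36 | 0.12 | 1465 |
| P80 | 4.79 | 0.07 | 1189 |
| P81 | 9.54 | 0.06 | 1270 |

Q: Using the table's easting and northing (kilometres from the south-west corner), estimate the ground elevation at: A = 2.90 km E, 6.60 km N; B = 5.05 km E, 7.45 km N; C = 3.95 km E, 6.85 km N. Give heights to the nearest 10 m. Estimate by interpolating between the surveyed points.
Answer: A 1190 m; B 1230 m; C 1390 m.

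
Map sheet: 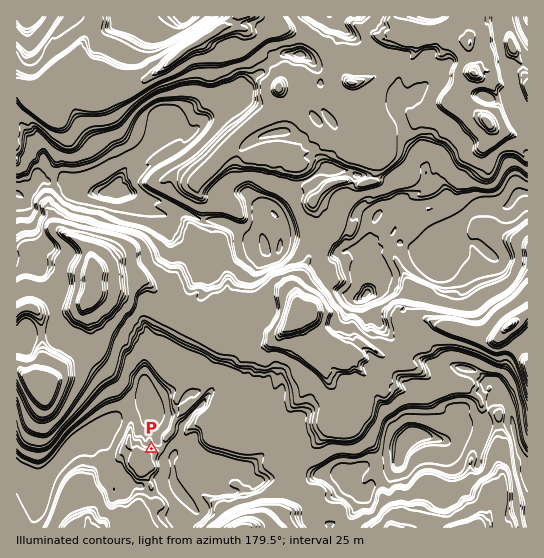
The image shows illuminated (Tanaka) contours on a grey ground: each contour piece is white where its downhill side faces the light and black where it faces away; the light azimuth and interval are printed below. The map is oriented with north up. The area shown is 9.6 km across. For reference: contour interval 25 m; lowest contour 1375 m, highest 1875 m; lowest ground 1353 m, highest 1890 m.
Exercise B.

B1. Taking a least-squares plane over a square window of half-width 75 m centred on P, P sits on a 17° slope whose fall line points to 198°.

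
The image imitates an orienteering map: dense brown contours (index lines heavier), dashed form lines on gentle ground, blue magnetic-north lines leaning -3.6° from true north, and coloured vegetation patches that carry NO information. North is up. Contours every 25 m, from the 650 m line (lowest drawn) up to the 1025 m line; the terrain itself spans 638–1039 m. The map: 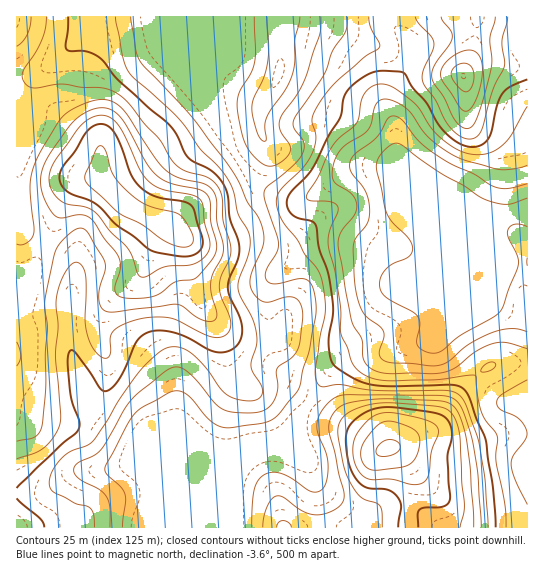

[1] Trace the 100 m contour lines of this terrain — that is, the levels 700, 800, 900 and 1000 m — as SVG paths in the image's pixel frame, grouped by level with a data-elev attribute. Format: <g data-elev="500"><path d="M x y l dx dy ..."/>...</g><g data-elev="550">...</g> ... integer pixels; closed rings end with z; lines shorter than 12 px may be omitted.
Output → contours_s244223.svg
<g data-elev="700"><path d="M527 504l-12-24-4-15 2-10 13-17 0-8-7-11-18-9-4-4 0-4 1-4 4-4 25-14"/><path d="M527 349l-21-6-13 1-18 8-21 17-16 4-52 0-9-2-8-4-6-9-2-20-7-11-3-7-13-74 2-12 15-20 2-11-6-9-17-12-2-8 2-12 5-11 7-6 21-14 4-8 5-18 3-4 6-2 9 2 12 7 23 30 13 10 15 9 42 13 16-1 12-4"/></g><g data-elev="800"><path d="M122 527l4-25-1-8-5-8-13-12-2-5 24-47 10-13 30-16 10-2 11 6 16 20 8 6 9 4 10 0 29-4 11-4 7-6 19-24 4-20 6-19 6-32 0-21-3-12-6-6-8 0-23 5-5-1-4-4 0-9 11-17 2-10-14-41-1-9 3-7 26-20 9-12 2-11-10-14 0-8 30-47 8-23 14-20 1-14"/><path d="M481 527l-3-53-5-31-9-30-7-12-7-4-9-2-91 0-11 1-8 4-9 10-4 9-1 12 9 22 2 10-1 15-4 10-5 4-5 0-30-18-9-2-9 2-7 7-4 9-2 37"/><path d="M441 17l2 4 8 10 1 7-3 7-15 21-2 12 2 5 10 15 11 23 6 5 6 3 6-3 4-7 12-42 3-16-2-23 5-21"/></g><g data-elev="900"><path d="M406 483l13 1 5-2 3-4 2-7 2-18 7-18 0-6-7-7-17-5-24-4-15 2-10 8-10 15-2 15 4 14 5 8 7 4 22 0z"/><path d="M17 459l17-6 9-5 10-10 7-13 1-12-6-56 3-31-2-25 6-22 5-10 6-6 4-1 2 1 6 8 1 11-1 36 1 13 7 17 5 6 5 4 4 0 3-3 0-17 3-7 10-6 15-6 17-2 16 1 34 16 10 4 6-1 5-2 4-5 1-5-1-8-8-19-3-9 1-11 9-19 2-9-1-9-7-19-1-24-4-11-9-9-23-7-10-6-18-27-13-14-17-22-13-10-12-4-21-1-17-3-30 4-5-1-4-3-3-5 0-6 18-32 4-12 1-12"/></g><g data-elev="1000"><path d="M173 255l18 1 7-4 4-5 0-9-9-31-7-5-28-5-15-7-6-7-6-8-11-30-7-15-10-6-5 0-5 2-8 8-10 17-13 18-3 9 3 8 8 7 19 7 8 5 18 19 19 13 15 12 8 3z"/></g>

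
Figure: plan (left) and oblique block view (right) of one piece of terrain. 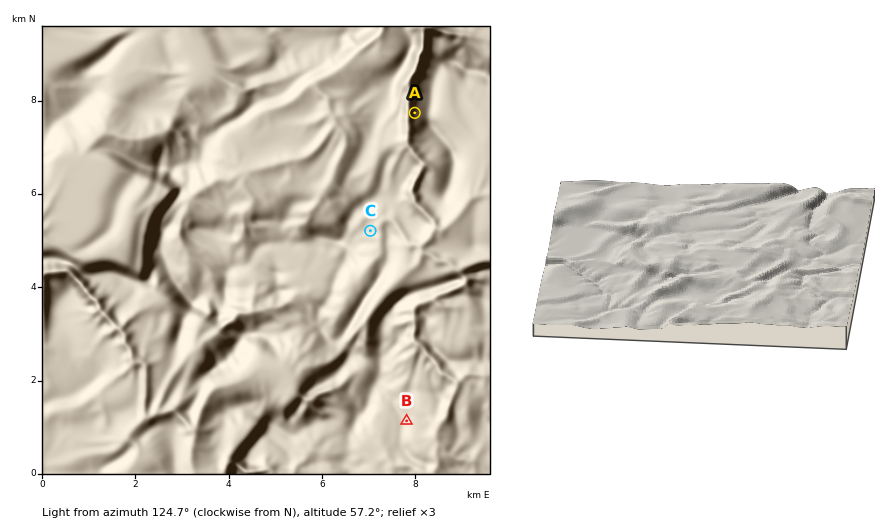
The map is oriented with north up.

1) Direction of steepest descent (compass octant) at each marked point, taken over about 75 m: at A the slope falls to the W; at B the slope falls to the E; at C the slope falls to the E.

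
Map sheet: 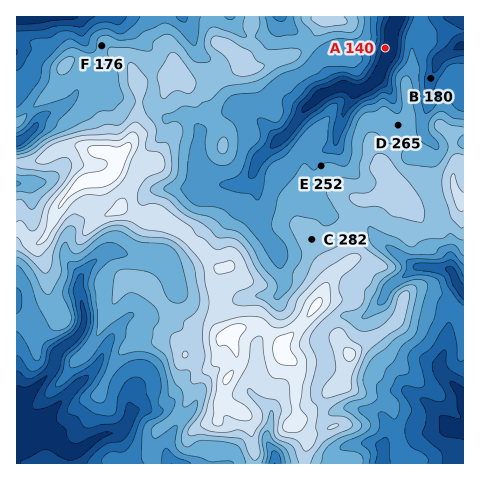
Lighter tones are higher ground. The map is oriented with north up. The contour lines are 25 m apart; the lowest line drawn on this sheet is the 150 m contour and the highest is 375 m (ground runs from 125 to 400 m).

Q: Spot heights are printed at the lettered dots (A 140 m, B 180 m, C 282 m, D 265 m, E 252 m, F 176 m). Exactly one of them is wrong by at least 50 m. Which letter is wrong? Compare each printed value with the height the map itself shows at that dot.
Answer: F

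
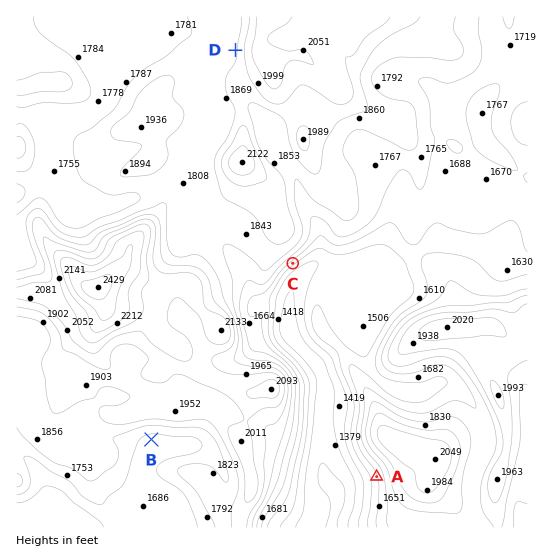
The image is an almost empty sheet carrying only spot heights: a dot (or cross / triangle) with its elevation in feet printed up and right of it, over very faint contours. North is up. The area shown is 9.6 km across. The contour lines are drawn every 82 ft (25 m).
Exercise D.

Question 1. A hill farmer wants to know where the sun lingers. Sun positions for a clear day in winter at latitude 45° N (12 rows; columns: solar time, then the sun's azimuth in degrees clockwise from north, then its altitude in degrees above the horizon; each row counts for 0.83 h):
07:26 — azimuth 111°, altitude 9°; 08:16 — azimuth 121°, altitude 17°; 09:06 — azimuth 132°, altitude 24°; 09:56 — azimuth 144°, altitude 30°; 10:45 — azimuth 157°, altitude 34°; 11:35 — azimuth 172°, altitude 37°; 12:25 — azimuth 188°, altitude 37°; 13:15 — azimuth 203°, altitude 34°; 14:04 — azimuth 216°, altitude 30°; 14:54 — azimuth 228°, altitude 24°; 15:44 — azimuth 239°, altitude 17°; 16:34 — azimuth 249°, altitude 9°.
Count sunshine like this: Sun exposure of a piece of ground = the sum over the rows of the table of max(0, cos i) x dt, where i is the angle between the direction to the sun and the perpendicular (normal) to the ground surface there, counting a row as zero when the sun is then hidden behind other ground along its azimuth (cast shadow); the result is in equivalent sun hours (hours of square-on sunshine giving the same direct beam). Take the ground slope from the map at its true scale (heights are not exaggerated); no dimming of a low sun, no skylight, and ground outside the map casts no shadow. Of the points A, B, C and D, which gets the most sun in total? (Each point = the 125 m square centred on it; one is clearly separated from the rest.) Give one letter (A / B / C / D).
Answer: C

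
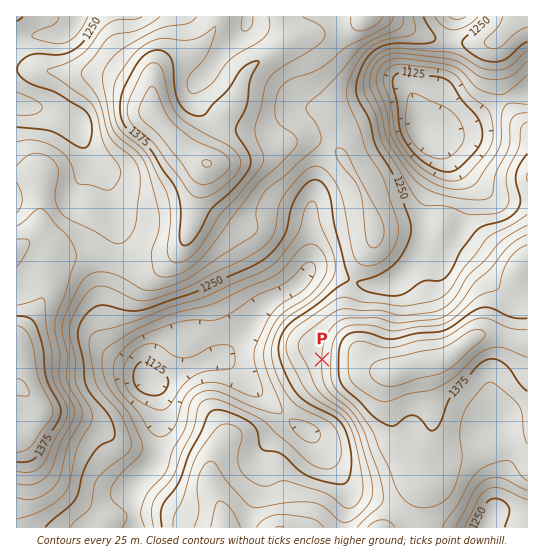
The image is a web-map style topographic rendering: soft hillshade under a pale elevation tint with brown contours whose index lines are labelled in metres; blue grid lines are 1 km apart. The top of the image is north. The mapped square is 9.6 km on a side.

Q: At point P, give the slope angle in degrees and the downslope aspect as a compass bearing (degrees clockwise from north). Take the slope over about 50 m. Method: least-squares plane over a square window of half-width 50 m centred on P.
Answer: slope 7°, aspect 272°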